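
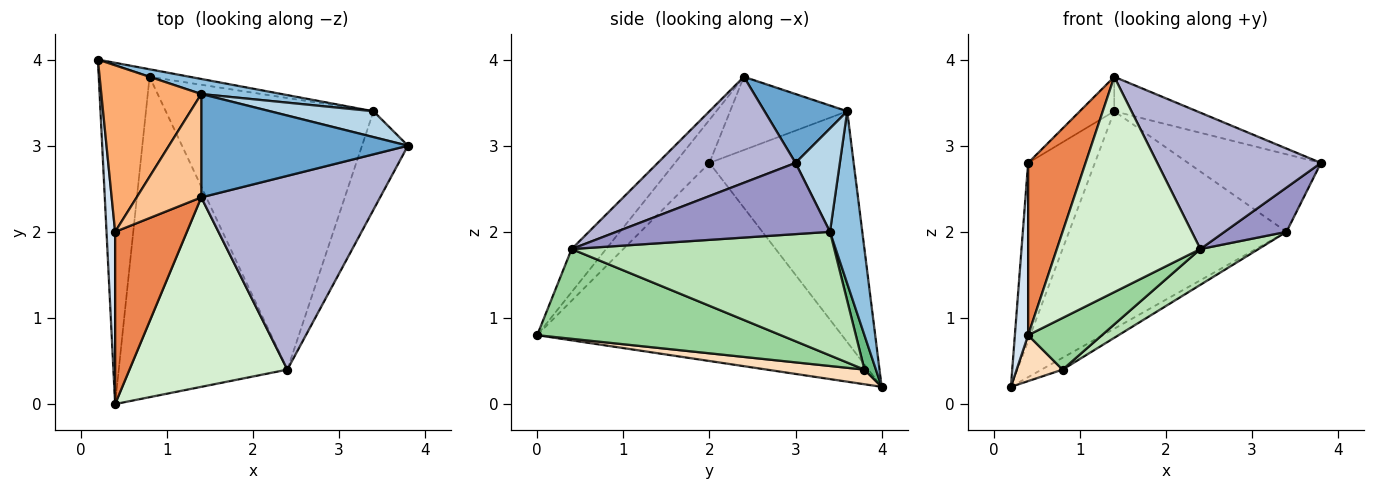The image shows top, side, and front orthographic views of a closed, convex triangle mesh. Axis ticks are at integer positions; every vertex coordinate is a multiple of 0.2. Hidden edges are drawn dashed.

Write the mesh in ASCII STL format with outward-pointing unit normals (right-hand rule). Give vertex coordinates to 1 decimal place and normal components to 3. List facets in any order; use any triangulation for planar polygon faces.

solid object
 facet normal 0.302 0.302 0.905
  outer loop
   vertex 1.4 3.6 3.4
   vertex 1.4 2.4 3.8
   vertex 3.8 3.0 2.8
  endloop
 endfacet
 facet normal 0.147 0.987 0.068
  outer loop
   vertex 3.4 3.4 2.0
   vertex 0.2 4.0 0.2
   vertex 1.4 3.6 3.4
  endloop
 endfacet
 facet normal 0.302 0.905 0.302
  outer loop
   vertex 3.4 3.4 2.0
   vertex 1.4 3.6 3.4
   vertex 3.8 3.0 2.8
  endloop
 endfacet
 facet normal -0.998 -0.043 0.043
  outer loop
   vertex 0.4 2.0 2.8
   vertex 0.2 4.0 0.2
   vertex 0.4 0.0 0.8
  endloop
 endfacet
 facet normal -0.391 -0.651 0.651
  outer loop
   vertex 0.4 2.0 2.8
   vertex 0.4 0.0 0.8
   vertex 1.4 2.4 3.8
  endloop
 endfacet
 facet normal -0.845 0.391 0.366
  outer loop
   vertex 0.4 2.0 2.8
   vertex 1.4 3.6 3.4
   vertex 0.2 4.0 0.2
  endloop
 endfacet
 facet normal -0.732 0.215 0.646
  outer loop
   vertex 0.4 2.0 2.8
   vertex 1.4 2.4 3.8
   vertex 1.4 3.6 3.4
  endloop
 endfacet
 facet normal 0.275 -0.129 -0.953
  outer loop
   vertex 0.8 3.8 0.4
   vertex 0.4 0.0 0.8
   vertex 0.2 4.0 0.2
  endloop
 endfacet
 facet normal 0.418 0.766 -0.488
  outer loop
   vertex 0.8 3.8 0.4
   vertex 0.2 4.0 0.2
   vertex 3.4 3.4 2.0
  endloop
 endfacet
 facet normal 0.465 -0.141 -0.874
  outer loop
   vertex 2.4 0.4 1.8
   vertex 0.4 0.0 0.8
   vertex 0.8 3.8 0.4
  endloop
 endfacet
 facet normal 0.508 -0.112 -0.854
  outer loop
   vertex 2.4 0.4 1.8
   vertex 0.8 3.8 0.4
   vertex 3.4 3.4 2.0
  endloop
 endfacet
 facet normal -0.177 -0.739 0.650
  outer loop
   vertex 2.4 0.4 1.8
   vertex 1.4 2.4 3.8
   vertex 0.4 0.0 0.8
  endloop
 endfacet
 facet normal 0.816 -0.237 -0.527
  outer loop
   vertex 2.4 0.4 1.8
   vertex 3.4 3.4 2.0
   vertex 3.8 3.0 2.8
  endloop
 endfacet
 facet normal 0.436 -0.518 0.736
  outer loop
   vertex 2.4 0.4 1.8
   vertex 3.8 3.0 2.8
   vertex 1.4 2.4 3.8
  endloop
 endfacet
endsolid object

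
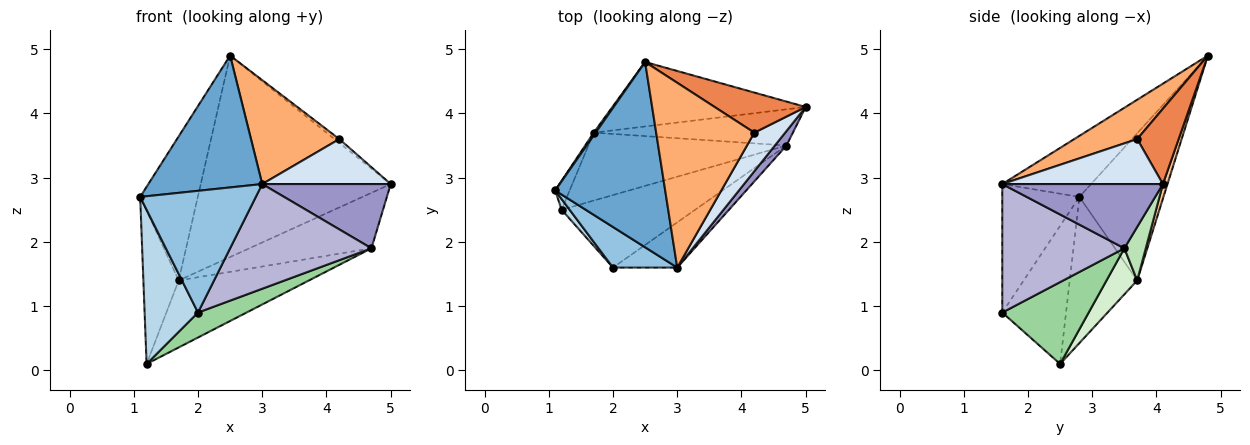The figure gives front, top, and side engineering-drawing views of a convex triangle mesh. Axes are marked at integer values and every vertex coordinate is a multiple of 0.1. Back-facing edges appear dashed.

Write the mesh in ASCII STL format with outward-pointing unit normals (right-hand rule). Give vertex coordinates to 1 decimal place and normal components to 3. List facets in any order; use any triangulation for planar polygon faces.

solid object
 facet normal -0.412 -0.528 0.742
  outer loop
   vertex 2.5 4.8 4.9
   vertex 1.1 2.8 2.7
   vertex 3.0 1.6 2.9
  endloop
 endfacet
 facet normal -0.535 -0.802 0.267
  outer loop
   vertex 2.0 1.6 0.9
   vertex 3.0 1.6 2.9
   vertex 1.1 2.8 2.7
  endloop
 endfacet
 facet normal -0.766 -0.641 0.045
  outer loop
   vertex 2.0 1.6 0.9
   vertex 1.1 2.8 2.7
   vertex 1.2 2.5 0.1
  endloop
 endfacet
 facet normal 0.688 -0.551 0.472
  outer loop
   vertex 4.2 3.7 3.6
   vertex 3.0 1.6 2.9
   vertex 5.0 4.1 2.9
  endloop
 endfacet
 facet normal 0.636 0.074 0.769
  outer loop
   vertex 4.2 3.7 3.6
   vertex 5.0 4.1 2.9
   vertex 2.5 4.8 4.9
  endloop
 endfacet
 facet normal 0.330 -0.463 0.823
  outer loop
   vertex 4.2 3.7 3.6
   vertex 2.5 4.8 4.9
   vertex 3.0 1.6 2.9
  endloop
 endfacet
 facet normal 0.023 0.952 -0.305
  outer loop
   vertex 1.7 3.7 1.4
   vertex 2.5 4.8 4.9
   vertex 5.0 4.1 2.9
  endloop
 endfacet
 facet normal -0.882 0.462 -0.087
  outer loop
   vertex 1.7 3.7 1.4
   vertex 1.2 2.5 0.1
   vertex 1.1 2.8 2.7
  endloop
 endfacet
 facet normal -0.825 0.565 0.011
  outer loop
   vertex 1.7 3.7 1.4
   vertex 1.1 2.8 2.7
   vertex 2.5 4.8 4.9
  endloop
 endfacet
 facet normal 0.501 -0.282 -0.818
  outer loop
   vertex 4.7 3.5 1.9
   vertex 2.0 1.6 0.9
   vertex 1.2 2.5 0.1
  endloop
 endfacet
 facet normal 0.145 0.829 -0.541
  outer loop
   vertex 4.7 3.5 1.9
   vertex 1.7 3.7 1.4
   vertex 5.0 4.1 2.9
  endloop
 endfacet
 facet normal 0.163 0.693 -0.702
  outer loop
   vertex 4.7 3.5 1.9
   vertex 1.2 2.5 0.1
   vertex 1.7 3.7 1.4
  endloop
 endfacet
 facet normal 0.773 -0.619 0.139
  outer loop
   vertex 4.7 3.5 1.9
   vertex 5.0 4.1 2.9
   vertex 3.0 1.6 2.9
  endloop
 endfacet
 facet normal 0.621 -0.719 -0.311
  outer loop
   vertex 4.7 3.5 1.9
   vertex 3.0 1.6 2.9
   vertex 2.0 1.6 0.9
  endloop
 endfacet
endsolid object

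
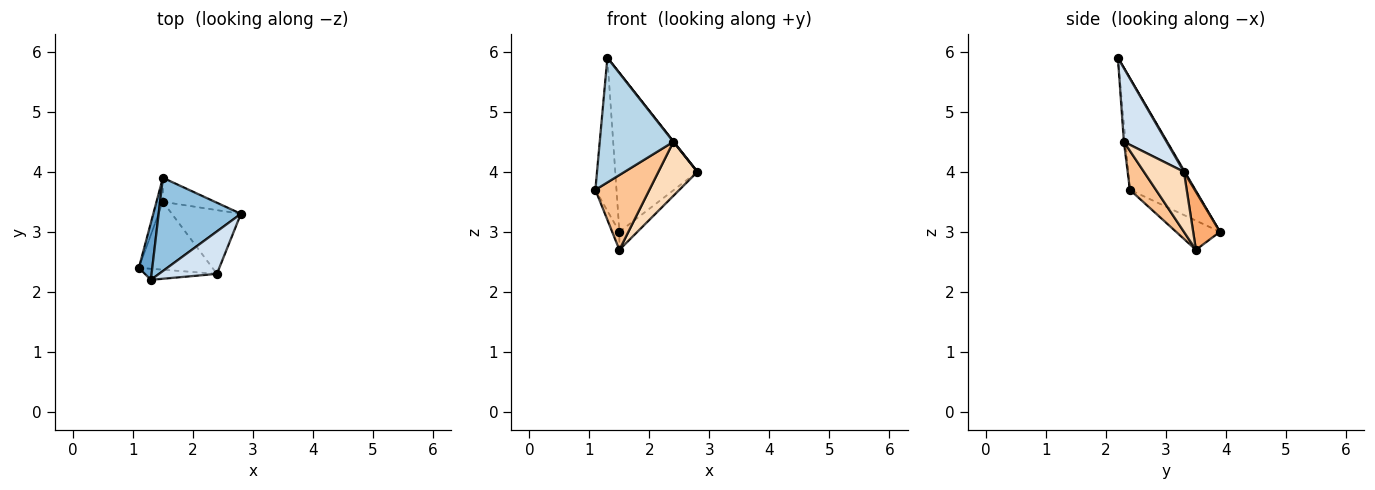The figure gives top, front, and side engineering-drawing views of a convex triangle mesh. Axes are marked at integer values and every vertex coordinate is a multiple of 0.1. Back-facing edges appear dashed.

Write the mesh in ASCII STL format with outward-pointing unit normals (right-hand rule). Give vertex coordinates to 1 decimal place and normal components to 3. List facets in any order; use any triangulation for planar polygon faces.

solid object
 facet normal -0.945 0.305 0.114
  outer loop
   vertex 1.3 2.2 5.9
   vertex 1.5 3.9 3.0
   vertex 1.1 2.4 3.7
  endloop
 endfacet
 facet normal 0.009 0.862 0.506
  outer loop
   vertex 1.3 2.2 5.9
   vertex 2.8 3.3 4.0
   vertex 1.5 3.9 3.0
  endloop
 endfacet
 facet normal -0.022 -0.996 -0.089
  outer loop
   vertex 2.4 2.3 4.5
   vertex 1.3 2.2 5.9
   vertex 1.1 2.4 3.7
  endloop
 endfacet
 facet normal 0.787 -0.006 0.618
  outer loop
   vertex 2.4 2.3 4.5
   vertex 2.8 3.3 4.0
   vertex 1.3 2.2 5.9
  endloop
 endfacet
 facet normal -0.964 0.159 -0.211
  outer loop
   vertex 1.5 3.5 2.7
   vertex 1.1 2.4 3.7
   vertex 1.5 3.9 3.0
  endloop
 endfacet
 facet normal 0.666 0.448 -0.597
  outer loop
   vertex 1.5 3.5 2.7
   vertex 1.5 3.9 3.0
   vertex 2.8 3.3 4.0
  endloop
 endfacet
 facet normal 0.336 -0.698 -0.633
  outer loop
   vertex 1.5 3.5 2.7
   vertex 2.4 2.3 4.5
   vertex 1.1 2.4 3.7
  endloop
 endfacet
 facet normal 0.553 -0.539 -0.636
  outer loop
   vertex 1.5 3.5 2.7
   vertex 2.8 3.3 4.0
   vertex 2.4 2.3 4.5
  endloop
 endfacet
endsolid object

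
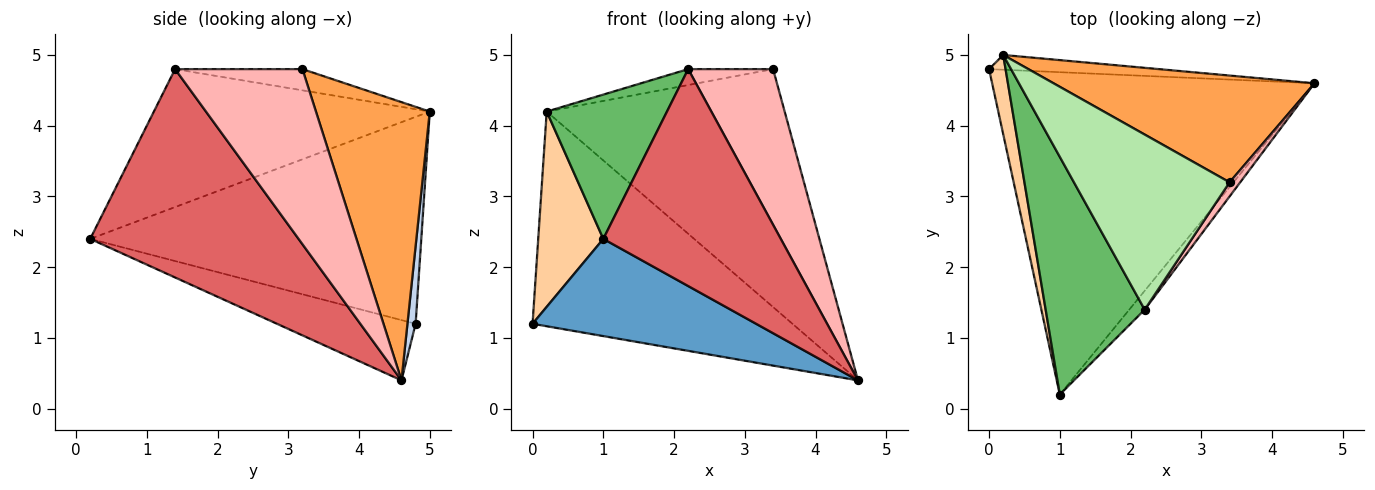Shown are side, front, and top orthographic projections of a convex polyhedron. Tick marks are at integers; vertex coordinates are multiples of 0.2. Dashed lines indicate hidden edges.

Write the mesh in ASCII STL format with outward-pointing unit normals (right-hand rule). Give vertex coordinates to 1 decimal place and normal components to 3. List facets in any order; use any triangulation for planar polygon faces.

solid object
 facet normal -0.176 -0.284 -0.942
  outer loop
   vertex 1.0 0.2 2.4
   vertex 0.0 4.8 1.2
   vertex 4.6 4.6 0.4
  endloop
 endfacet
 facet normal 0.031 0.997 -0.069
  outer loop
   vertex 0.2 5.0 4.2
   vertex 4.6 4.6 0.4
   vertex 0.0 4.8 1.2
  endloop
 endfacet
 facet normal 0.400 0.836 0.375
  outer loop
   vertex 0.2 5.0 4.2
   vertex 3.4 3.2 4.8
   vertex 4.6 4.6 0.4
  endloop
 endfacet
 facet normal -0.978 -0.192 0.078
  outer loop
   vertex 0.2 5.0 4.2
   vertex 0.0 4.8 1.2
   vertex 1.0 0.2 2.4
  endloop
 endfacet
 facet normal -0.766 -0.334 0.550
  outer loop
   vertex 2.2 1.4 4.8
   vertex 0.2 5.0 4.2
   vertex 1.0 0.2 2.4
  endloop
 endfacet
 facet normal -0.135 0.090 0.987
  outer loop
   vertex 2.2 1.4 4.8
   vertex 3.4 3.2 4.8
   vertex 0.2 5.0 4.2
  endloop
 endfacet
 facet normal 0.760 -0.647 -0.056
  outer loop
   vertex 2.2 1.4 4.8
   vertex 1.0 0.2 2.4
   vertex 4.6 4.6 0.4
  endloop
 endfacet
 facet normal 0.831 -0.554 0.050
  outer loop
   vertex 2.2 1.4 4.8
   vertex 4.6 4.6 0.4
   vertex 3.4 3.2 4.8
  endloop
 endfacet
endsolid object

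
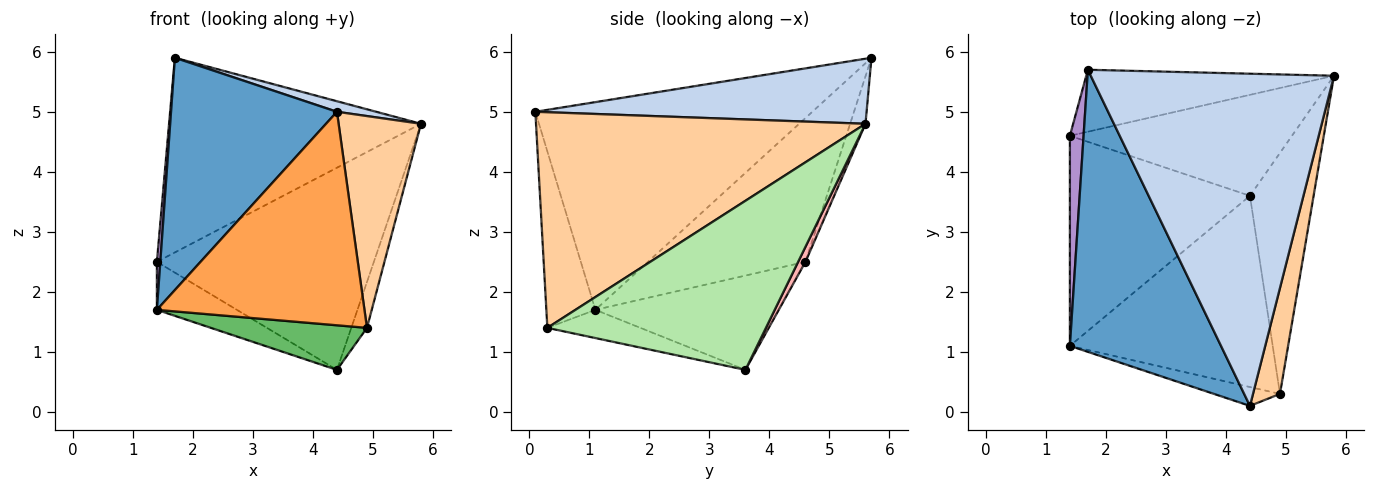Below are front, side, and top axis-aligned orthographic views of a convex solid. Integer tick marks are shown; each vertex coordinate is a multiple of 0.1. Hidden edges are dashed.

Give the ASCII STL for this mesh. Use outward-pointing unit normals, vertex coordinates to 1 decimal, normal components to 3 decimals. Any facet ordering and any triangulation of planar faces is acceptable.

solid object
 facet normal -0.728 -0.436 0.529
  outer loop
   vertex 4.4 0.1 5.0
   vertex 1.7 5.7 5.9
   vertex 1.4 1.1 1.7
  endloop
 endfacet
 facet normal 0.258 -0.031 0.966
  outer loop
   vertex 4.4 0.1 5.0
   vertex 5.8 5.6 4.8
   vertex 1.7 5.7 5.9
  endloop
 endfacet
 facet normal -0.229 -0.970 -0.086
  outer loop
   vertex 4.9 0.3 1.4
   vertex 4.4 0.1 5.0
   vertex 1.4 1.1 1.7
  endloop
 endfacet
 facet normal 0.963 -0.241 0.120
  outer loop
   vertex 4.9 0.3 1.4
   vertex 5.8 5.6 4.8
   vertex 4.4 0.1 5.0
  endloop
 endfacet
 facet normal -0.134 -0.225 -0.965
  outer loop
   vertex 4.4 3.6 0.7
   vertex 4.9 0.3 1.4
   vertex 1.4 1.1 1.7
  endloop
 endfacet
 facet normal 0.934 0.067 -0.352
  outer loop
   vertex 4.4 3.6 0.7
   vertex 5.8 5.6 4.8
   vertex 4.9 0.3 1.4
  endloop
 endfacet
 facet normal -0.058 0.951 -0.303
  outer loop
   vertex 1.4 4.6 2.5
   vertex 1.7 5.7 5.9
   vertex 5.8 5.6 4.8
  endloop
 endfacet
 facet normal 0.030 0.894 -0.447
  outer loop
   vertex 1.4 4.6 2.5
   vertex 5.8 5.6 4.8
   vertex 4.4 3.6 0.7
  endloop
 endfacet
 facet normal -0.995 -0.022 0.095
  outer loop
   vertex 1.4 4.6 2.5
   vertex 1.4 1.1 1.7
   vertex 1.7 5.7 5.9
  endloop
 endfacet
 facet normal -0.455 0.198 -0.868
  outer loop
   vertex 1.4 4.6 2.5
   vertex 4.4 3.6 0.7
   vertex 1.4 1.1 1.7
  endloop
 endfacet
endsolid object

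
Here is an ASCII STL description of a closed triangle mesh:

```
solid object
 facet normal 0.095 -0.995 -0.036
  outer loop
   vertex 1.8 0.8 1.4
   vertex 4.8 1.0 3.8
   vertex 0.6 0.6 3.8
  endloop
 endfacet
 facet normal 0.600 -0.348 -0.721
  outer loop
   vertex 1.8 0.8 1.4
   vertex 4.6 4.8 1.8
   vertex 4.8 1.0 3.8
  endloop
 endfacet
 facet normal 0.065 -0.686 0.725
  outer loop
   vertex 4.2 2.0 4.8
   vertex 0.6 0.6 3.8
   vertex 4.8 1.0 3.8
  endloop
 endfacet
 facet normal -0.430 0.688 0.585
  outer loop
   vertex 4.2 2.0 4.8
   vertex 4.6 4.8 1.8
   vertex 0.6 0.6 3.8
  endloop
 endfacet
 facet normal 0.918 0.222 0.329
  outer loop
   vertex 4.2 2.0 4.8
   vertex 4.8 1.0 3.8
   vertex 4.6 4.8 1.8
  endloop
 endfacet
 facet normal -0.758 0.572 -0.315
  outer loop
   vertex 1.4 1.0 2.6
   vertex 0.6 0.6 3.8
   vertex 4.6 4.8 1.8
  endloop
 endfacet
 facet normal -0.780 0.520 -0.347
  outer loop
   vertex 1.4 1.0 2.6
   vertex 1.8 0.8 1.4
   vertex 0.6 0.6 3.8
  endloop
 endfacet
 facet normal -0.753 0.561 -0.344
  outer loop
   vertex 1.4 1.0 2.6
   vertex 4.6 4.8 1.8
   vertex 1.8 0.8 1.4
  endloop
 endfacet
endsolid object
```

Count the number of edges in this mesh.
12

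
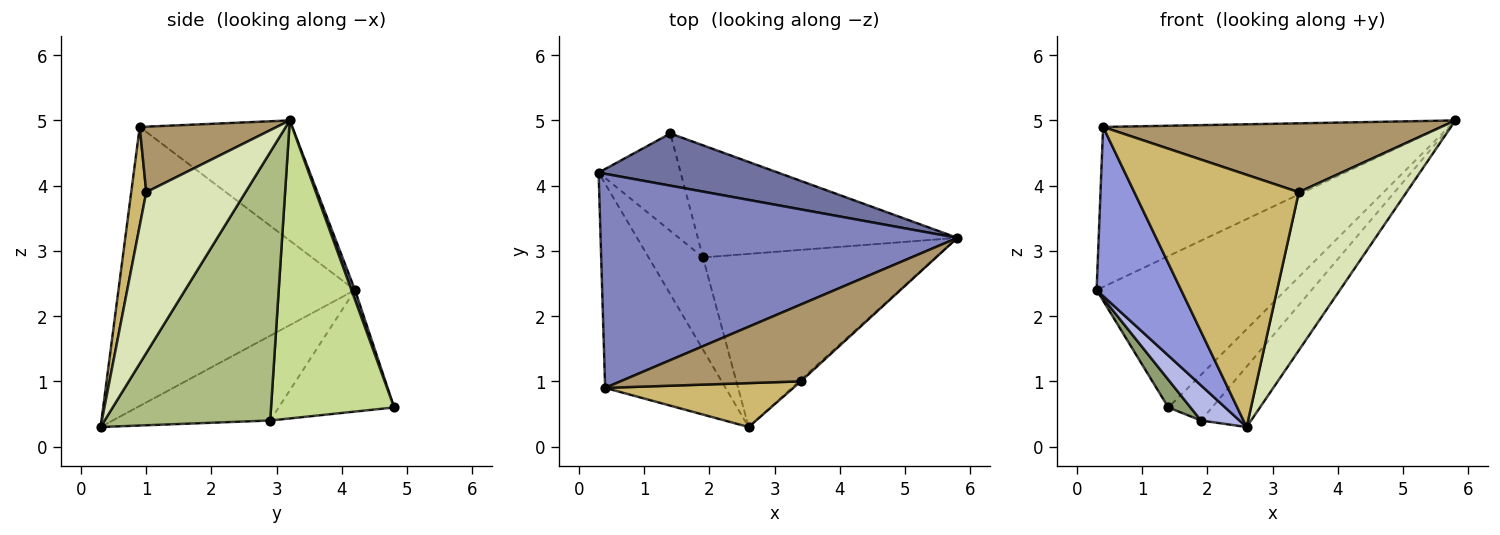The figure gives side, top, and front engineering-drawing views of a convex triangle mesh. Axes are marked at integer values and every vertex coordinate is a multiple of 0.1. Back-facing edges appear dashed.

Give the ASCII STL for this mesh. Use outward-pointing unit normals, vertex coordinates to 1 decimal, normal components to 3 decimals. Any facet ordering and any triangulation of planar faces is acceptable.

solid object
 facet normal 0.018 0.945 0.326
  outer loop
   vertex 1.4 4.8 0.6
   vertex 0.3 4.2 2.4
   vertex 5.8 3.2 5.0
  endloop
 endfacet
 facet normal -0.260 0.578 0.773
  outer loop
   vertex 0.4 0.9 4.9
   vertex 5.8 3.2 5.0
   vertex 0.3 4.2 2.4
  endloop
 endfacet
 facet normal -0.872 -0.312 -0.377
  outer loop
   vertex 0.4 0.9 4.9
   vertex 0.3 4.2 2.4
   vertex 2.6 0.3 0.3
  endloop
 endfacet
 facet normal -0.825 -0.202 -0.529
  outer loop
   vertex 1.9 2.9 0.4
   vertex 2.6 0.3 0.3
   vertex 0.3 4.2 2.4
  endloop
 endfacet
 facet normal -0.818 -0.157 -0.553
  outer loop
   vertex 1.9 2.9 0.4
   vertex 0.3 4.2 2.4
   vertex 1.4 4.8 0.6
  endloop
 endfacet
 facet normal 0.736 0.223 -0.639
  outer loop
   vertex 1.9 2.9 0.4
   vertex 5.8 3.2 5.0
   vertex 2.6 0.3 0.3
  endloop
 endfacet
 facet normal 0.728 0.258 -0.634
  outer loop
   vertex 1.9 2.9 0.4
   vertex 1.4 4.8 0.6
   vertex 5.8 3.2 5.0
  endloop
 endfacet
 facet normal 0.678 -0.735 -0.008
  outer loop
   vertex 3.4 1.0 3.9
   vertex 2.6 0.3 0.3
   vertex 5.8 3.2 5.0
  endloop
 endfacet
 facet normal 0.261 -0.644 0.719
  outer loop
   vertex 3.4 1.0 3.9
   vertex 5.8 3.2 5.0
   vertex 0.4 0.9 4.9
  endloop
 endfacet
 facet normal 0.090 -0.981 0.171
  outer loop
   vertex 3.4 1.0 3.9
   vertex 0.4 0.9 4.9
   vertex 2.6 0.3 0.3
  endloop
 endfacet
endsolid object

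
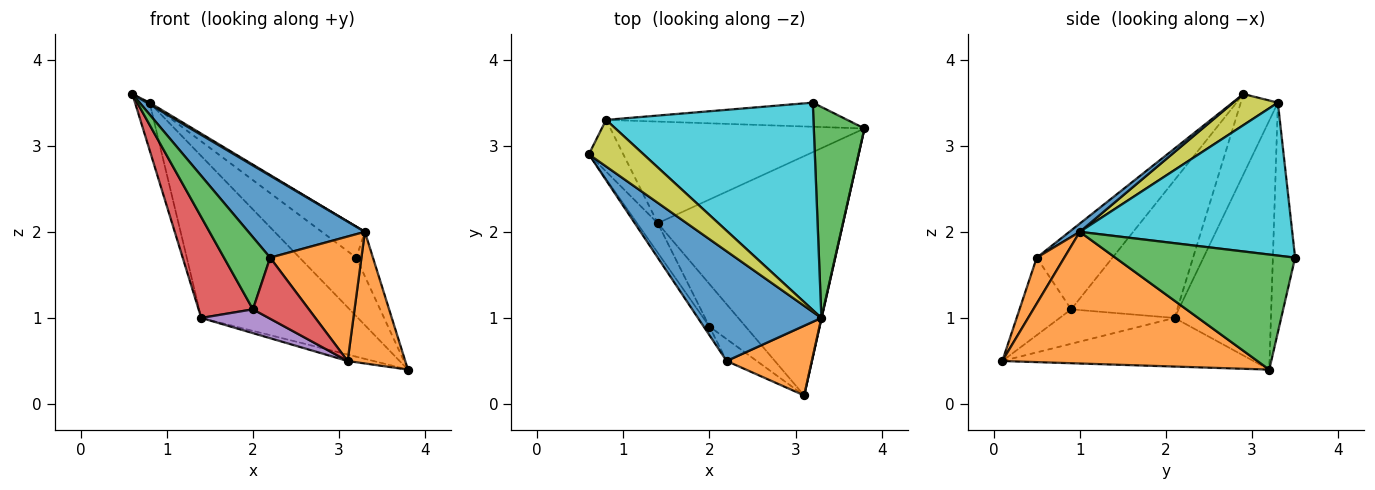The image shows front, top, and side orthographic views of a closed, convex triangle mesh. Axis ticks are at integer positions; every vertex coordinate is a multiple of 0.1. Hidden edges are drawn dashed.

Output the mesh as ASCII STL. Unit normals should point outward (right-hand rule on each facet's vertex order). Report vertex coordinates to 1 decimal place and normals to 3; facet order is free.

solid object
 facet normal -0.254 0.026 -0.967
  outer loop
   vertex 1.4 2.1 1.0
   vertex 3.8 3.2 0.4
   vertex 3.1 0.1 0.5
  endloop
 endfacet
 facet normal 0.975 -0.220 0.002
  outer loop
   vertex 3.3 1.0 2.0
   vertex 3.1 0.1 0.5
   vertex 3.8 3.2 0.4
  endloop
 endfacet
 facet normal 0.912 0.085 0.401
  outer loop
   vertex 3.3 1.0 2.0
   vertex 3.8 3.2 0.4
   vertex 3.2 3.5 1.7
  endloop
 endfacet
 facet normal -0.882 -0.452 -0.132
  outer loop
   vertex 2.0 0.9 1.1
   vertex 0.6 2.9 3.6
   vertex 1.4 2.1 1.0
  endloop
 endfacet
 facet normal -0.639 -0.376 -0.671
  outer loop
   vertex 2.0 0.9 1.1
   vertex 1.4 2.1 1.0
   vertex 3.1 0.1 0.5
  endloop
 endfacet
 facet normal -0.341 0.869 -0.358
  outer loop
   vertex 0.8 3.3 3.5
   vertex 3.2 3.5 1.7
   vertex 3.8 3.2 0.4
  endloop
 endfacet
 facet normal -0.462 0.751 -0.471
  outer loop
   vertex 0.8 3.3 3.5
   vertex 3.8 3.2 0.4
   vertex 1.4 2.1 1.0
  endloop
 endfacet
 facet normal -0.865 0.340 -0.371
  outer loop
   vertex 0.8 3.3 3.5
   vertex 1.4 2.1 1.0
   vertex 0.6 2.9 3.6
  endloop
 endfacet
 facet normal 0.494 -0.030 0.869
  outer loop
   vertex 0.8 3.3 3.5
   vertex 0.6 2.9 3.6
   vertex 3.3 1.0 2.0
  endloop
 endfacet
 facet normal 0.589 0.119 0.799
  outer loop
   vertex 0.8 3.3 3.5
   vertex 3.3 1.0 2.0
   vertex 3.2 3.5 1.7
  endloop
 endfacet
 facet normal 0.053 -0.598 0.800
  outer loop
   vertex 2.2 0.5 1.7
   vertex 3.3 1.0 2.0
   vertex 0.6 2.9 3.6
  endloop
 endfacet
 facet normal 0.255 -0.844 0.472
  outer loop
   vertex 2.2 0.5 1.7
   vertex 3.1 0.1 0.5
   vertex 3.3 1.0 2.0
  endloop
 endfacet
 facet normal -0.852 -0.519 -0.062
  outer loop
   vertex 2.2 0.5 1.7
   vertex 0.6 2.9 3.6
   vertex 2.0 0.9 1.1
  endloop
 endfacet
 facet normal -0.656 -0.711 -0.255
  outer loop
   vertex 2.2 0.5 1.7
   vertex 2.0 0.9 1.1
   vertex 3.1 0.1 0.5
  endloop
 endfacet
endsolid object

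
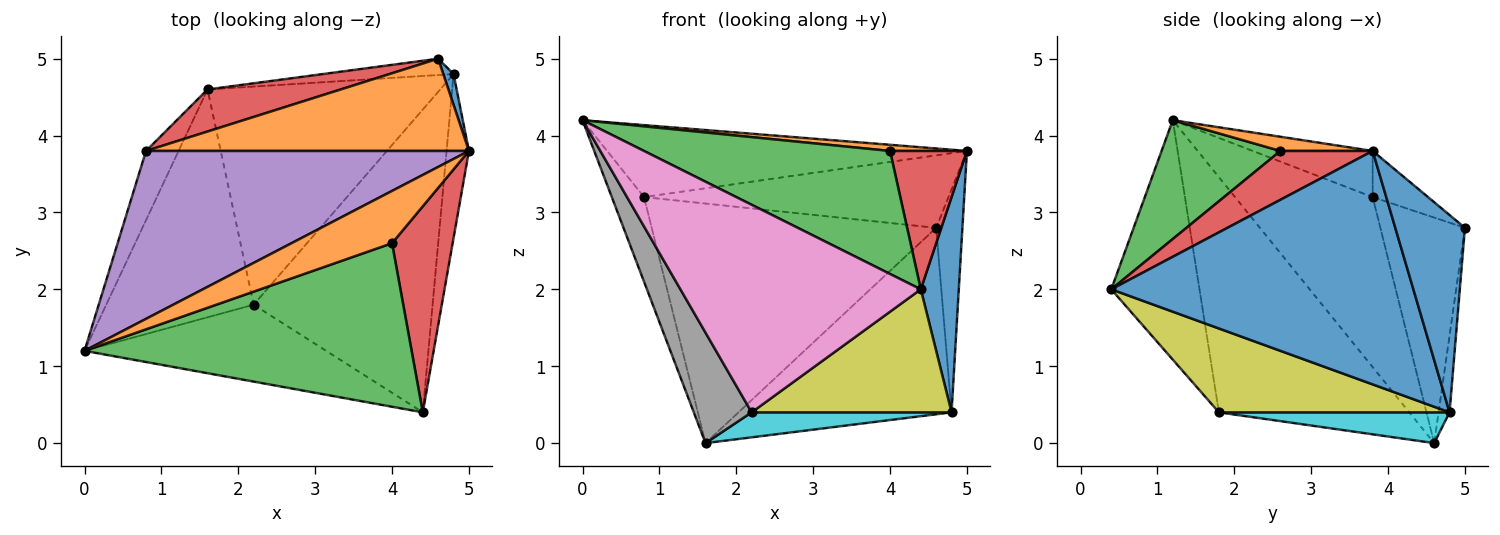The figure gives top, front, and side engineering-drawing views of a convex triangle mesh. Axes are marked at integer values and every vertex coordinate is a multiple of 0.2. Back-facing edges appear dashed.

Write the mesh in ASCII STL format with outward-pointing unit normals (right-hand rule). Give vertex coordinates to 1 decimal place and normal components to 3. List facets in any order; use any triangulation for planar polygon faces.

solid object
 facet normal 0.988 -0.124 -0.095
  outer loop
   vertex 4.8 4.8 0.4
   vertex 5.0 3.8 3.8
   vertex 4.4 0.4 2.0
  endloop
 endfacet
 facet normal 0.139 -0.116 0.984
  outer loop
   vertex 4.0 2.6 3.8
   vertex 5.0 3.8 3.8
   vertex 0.0 1.2 4.2
  endloop
 endfacet
 facet normal 0.279 -0.577 0.767
  outer loop
   vertex 4.0 2.6 3.8
   vertex 0.0 1.2 4.2
   vertex 4.4 0.4 2.0
  endloop
 endfacet
 facet normal 0.556 -0.463 0.690
  outer loop
   vertex 4.0 2.6 3.8
   vertex 4.4 0.4 2.0
   vertex 5.0 3.8 3.8
  endloop
 endfacet
 facet normal -0.130 0.391 0.911
  outer loop
   vertex 0.8 3.8 3.2
   vertex 0.0 1.2 4.2
   vertex 5.0 3.8 3.8
  endloop
 endfacet
 facet normal -0.957 0.224 -0.183
  outer loop
   vertex 0.8 3.8 3.2
   vertex 1.6 4.6 0.0
   vertex 0.0 1.2 4.2
  endloop
 endfacet
 facet normal -0.325 -0.887 -0.328
  outer loop
   vertex 2.2 1.8 0.4
   vertex 4.4 0.4 2.0
   vertex 0.0 1.2 4.2
  endloop
 endfacet
 facet normal -0.821 -0.249 -0.514
  outer loop
   vertex 2.2 1.8 0.4
   vertex 0.0 1.2 4.2
   vertex 1.6 4.6 0.0
  endloop
 endfacet
 facet normal 0.398 -0.345 -0.850
  outer loop
   vertex 2.2 1.8 0.4
   vertex 4.8 4.8 0.4
   vertex 4.4 0.4 2.0
  endloop
 endfacet
 facet normal 0.130 -0.113 -0.985
  outer loop
   vertex 2.2 1.8 0.4
   vertex 1.6 4.6 0.0
   vertex 4.8 4.8 0.4
  endloop
 endfacet
 facet normal 0.935 0.352 0.049
  outer loop
   vertex 4.6 5.0 2.8
   vertex 5.0 3.8 3.8
   vertex 4.8 4.8 0.4
  endloop
 endfacet
 facet normal -0.112 0.614 0.781
  outer loop
   vertex 4.6 5.0 2.8
   vertex 0.8 3.8 3.2
   vertex 5.0 3.8 3.8
  endloop
 endfacet
 facet normal -0.051 0.995 -0.087
  outer loop
   vertex 4.6 5.0 2.8
   vertex 4.8 4.8 0.4
   vertex 1.6 4.6 0.0
  endloop
 endfacet
 facet normal -0.281 0.945 0.166
  outer loop
   vertex 4.6 5.0 2.8
   vertex 1.6 4.6 0.0
   vertex 0.8 3.8 3.2
  endloop
 endfacet
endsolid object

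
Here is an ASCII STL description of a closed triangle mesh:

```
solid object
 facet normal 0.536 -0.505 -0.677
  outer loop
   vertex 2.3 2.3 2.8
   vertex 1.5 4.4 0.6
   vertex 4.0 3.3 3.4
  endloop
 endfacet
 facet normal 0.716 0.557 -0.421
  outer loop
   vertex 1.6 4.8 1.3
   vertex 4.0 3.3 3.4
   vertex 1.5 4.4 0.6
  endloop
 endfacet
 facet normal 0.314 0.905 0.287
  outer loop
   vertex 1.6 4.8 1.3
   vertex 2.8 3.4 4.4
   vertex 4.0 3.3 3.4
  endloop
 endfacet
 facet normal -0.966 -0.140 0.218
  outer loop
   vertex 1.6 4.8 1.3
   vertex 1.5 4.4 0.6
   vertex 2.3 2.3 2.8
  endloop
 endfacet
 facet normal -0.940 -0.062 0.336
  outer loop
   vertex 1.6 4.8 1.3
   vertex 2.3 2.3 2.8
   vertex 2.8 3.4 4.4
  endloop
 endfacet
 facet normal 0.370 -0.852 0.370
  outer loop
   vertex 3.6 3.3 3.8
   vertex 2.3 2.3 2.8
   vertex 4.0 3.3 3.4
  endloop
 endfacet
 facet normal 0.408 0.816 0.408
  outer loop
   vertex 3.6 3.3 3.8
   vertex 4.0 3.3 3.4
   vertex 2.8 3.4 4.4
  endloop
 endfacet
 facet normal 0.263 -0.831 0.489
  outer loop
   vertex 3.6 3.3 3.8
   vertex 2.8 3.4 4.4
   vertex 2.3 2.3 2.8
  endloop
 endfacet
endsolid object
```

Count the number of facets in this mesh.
8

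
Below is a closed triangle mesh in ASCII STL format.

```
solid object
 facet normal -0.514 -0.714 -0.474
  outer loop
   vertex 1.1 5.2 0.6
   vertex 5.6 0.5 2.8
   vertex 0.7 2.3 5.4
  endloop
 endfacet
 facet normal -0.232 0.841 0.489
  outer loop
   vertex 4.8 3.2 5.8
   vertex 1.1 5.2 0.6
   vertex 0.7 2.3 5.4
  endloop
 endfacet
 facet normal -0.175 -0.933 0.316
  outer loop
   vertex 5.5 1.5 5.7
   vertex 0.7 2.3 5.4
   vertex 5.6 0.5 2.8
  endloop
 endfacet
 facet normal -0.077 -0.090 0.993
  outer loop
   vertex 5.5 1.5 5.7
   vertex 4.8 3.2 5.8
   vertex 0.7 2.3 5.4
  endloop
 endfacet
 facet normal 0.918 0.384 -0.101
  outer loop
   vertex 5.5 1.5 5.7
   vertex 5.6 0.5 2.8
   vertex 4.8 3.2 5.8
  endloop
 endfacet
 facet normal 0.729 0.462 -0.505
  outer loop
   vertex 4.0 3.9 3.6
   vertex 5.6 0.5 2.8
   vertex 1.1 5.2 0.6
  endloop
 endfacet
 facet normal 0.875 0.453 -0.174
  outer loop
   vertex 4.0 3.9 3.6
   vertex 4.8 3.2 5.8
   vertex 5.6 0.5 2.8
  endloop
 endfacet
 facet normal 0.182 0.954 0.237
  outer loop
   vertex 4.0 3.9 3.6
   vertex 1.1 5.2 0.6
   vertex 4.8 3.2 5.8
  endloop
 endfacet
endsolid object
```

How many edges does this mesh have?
12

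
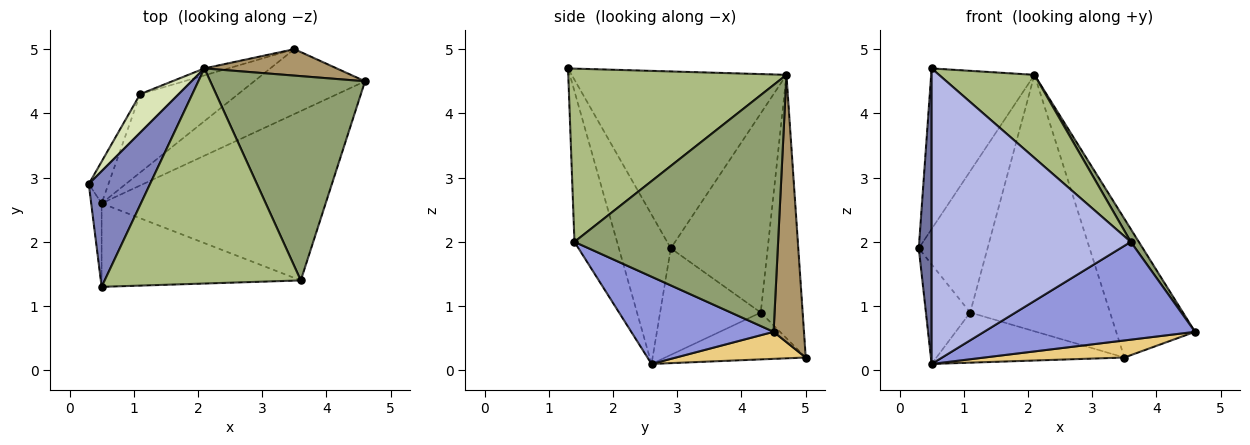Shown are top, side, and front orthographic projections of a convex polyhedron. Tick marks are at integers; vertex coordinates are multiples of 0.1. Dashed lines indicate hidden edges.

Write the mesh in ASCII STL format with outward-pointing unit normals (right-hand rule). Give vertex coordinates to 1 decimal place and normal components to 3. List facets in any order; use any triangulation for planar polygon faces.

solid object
 facet normal -0.969 -0.240 -0.068
  outer loop
   vertex 0.5 2.6 0.1
   vertex 0.5 1.3 4.7
   vertex 0.3 2.9 1.9
  endloop
 endfacet
 facet normal -0.860 0.414 0.298
  outer loop
   vertex 2.1 4.7 4.6
   vertex 0.3 2.9 1.9
   vertex 0.5 1.3 4.7
  endloop
 endfacet
 facet normal 0.320 -0.474 -0.821
  outer loop
   vertex 3.6 1.4 2.0
   vertex 0.5 2.6 0.1
   vertex 4.6 4.5 0.6
  endloop
 endfacet
 facet normal -0.202 -0.943 -0.266
  outer loop
   vertex 3.6 1.4 2.0
   vertex 0.5 1.3 4.7
   vertex 0.5 2.6 0.1
  endloop
 endfacet
 facet normal 0.847 -0.033 0.531
  outer loop
   vertex 3.6 1.4 2.0
   vertex 4.6 4.5 0.6
   vertex 2.1 4.7 4.6
  endloop
 endfacet
 facet normal 0.636 -0.278 0.720
  outer loop
   vertex 3.6 1.4 2.0
   vertex 2.1 4.7 4.6
   vertex 0.5 1.3 4.7
  endloop
 endfacet
 facet normal -0.903 0.397 -0.166
  outer loop
   vertex 1.1 4.3 0.9
   vertex 0.5 2.6 0.1
   vertex 0.3 2.9 1.9
  endloop
 endfacet
 facet normal -0.806 0.572 0.156
  outer loop
   vertex 1.1 4.3 0.9
   vertex 0.3 2.9 1.9
   vertex 2.1 4.7 4.6
  endloop
 endfacet
 facet normal 0.354 0.919 0.175
  outer loop
   vertex 3.5 5.0 0.2
   vertex 2.1 4.7 4.6
   vertex 4.6 4.5 0.6
  endloop
 endfacet
 facet normal -0.287 0.958 -0.026
  outer loop
   vertex 3.5 5.0 0.2
   vertex 1.1 4.3 0.9
   vertex 2.1 4.7 4.6
  endloop
 endfacet
 facet normal 0.230 -0.248 -0.941
  outer loop
   vertex 3.5 5.0 0.2
   vertex 4.6 4.5 0.6
   vertex 0.5 2.6 0.1
  endloop
 endfacet
 facet normal -0.374 0.500 -0.781
  outer loop
   vertex 3.5 5.0 0.2
   vertex 0.5 2.6 0.1
   vertex 1.1 4.3 0.9
  endloop
 endfacet
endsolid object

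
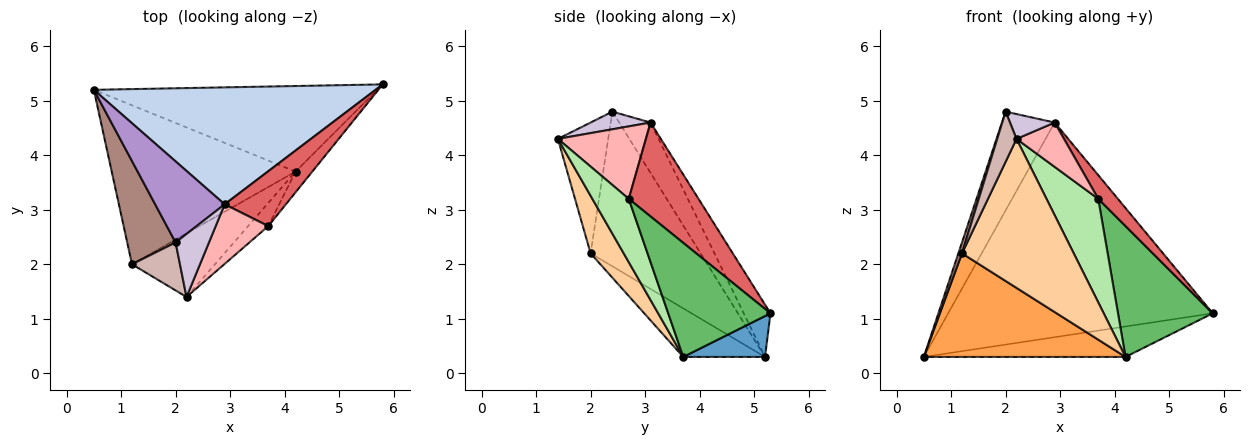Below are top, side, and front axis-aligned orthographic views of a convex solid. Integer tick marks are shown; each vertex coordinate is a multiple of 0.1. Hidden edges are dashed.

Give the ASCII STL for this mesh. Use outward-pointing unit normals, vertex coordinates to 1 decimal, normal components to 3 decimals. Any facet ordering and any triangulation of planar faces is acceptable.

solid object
 facet normal 0.135 0.332 -0.934
  outer loop
   vertex 4.2 3.7 0.3
   vertex 0.5 5.2 0.3
   vertex 5.8 5.3 1.1
  endloop
 endfacet
 facet normal -0.088 0.875 0.477
  outer loop
   vertex 2.9 3.1 4.6
   vertex 5.8 5.3 1.1
   vertex 0.5 5.2 0.3
  endloop
 endfacet
 facet normal -0.216 -0.533 -0.818
  outer loop
   vertex 1.2 2.0 2.2
   vertex 0.5 5.2 0.3
   vertex 4.2 3.7 0.3
  endloop
 endfacet
 facet normal 0.263 -0.887 -0.379
  outer loop
   vertex 1.2 2.0 2.2
   vertex 4.2 3.7 0.3
   vertex 2.2 1.4 4.3
  endloop
 endfacet
 facet normal 0.729 -0.676 -0.107
  outer loop
   vertex 3.7 2.7 3.2
   vertex 4.2 3.7 0.3
   vertex 5.8 5.3 1.1
  endloop
 endfacet
 facet normal 0.566 -0.805 -0.180
  outer loop
   vertex 3.7 2.7 3.2
   vertex 2.2 1.4 4.3
   vertex 4.2 3.7 0.3
  endloop
 endfacet
 facet normal 0.815 -0.229 0.531
  outer loop
   vertex 3.7 2.7 3.2
   vertex 5.8 5.3 1.1
   vertex 2.9 3.1 4.6
  endloop
 endfacet
 facet normal 0.742 -0.400 0.538
  outer loop
   vertex 3.7 2.7 3.2
   vertex 2.9 3.1 4.6
   vertex 2.2 1.4 4.3
  endloop
 endfacet
 facet normal -0.418 0.702 0.576
  outer loop
   vertex 2.0 2.4 4.8
   vertex 2.9 3.1 4.6
   vertex 0.5 5.2 0.3
  endloop
 endfacet
 facet normal 0.441 -0.329 0.835
  outer loop
   vertex 2.0 2.4 4.8
   vertex 2.2 1.4 4.3
   vertex 2.9 3.1 4.6
  endloop
 endfacet
 facet normal -0.954 -0.032 0.298
  outer loop
   vertex 2.0 2.4 4.8
   vertex 0.5 5.2 0.3
   vertex 1.2 2.0 2.2
  endloop
 endfacet
 facet normal -0.883 -0.339 0.324
  outer loop
   vertex 2.0 2.4 4.8
   vertex 1.2 2.0 2.2
   vertex 2.2 1.4 4.3
  endloop
 endfacet
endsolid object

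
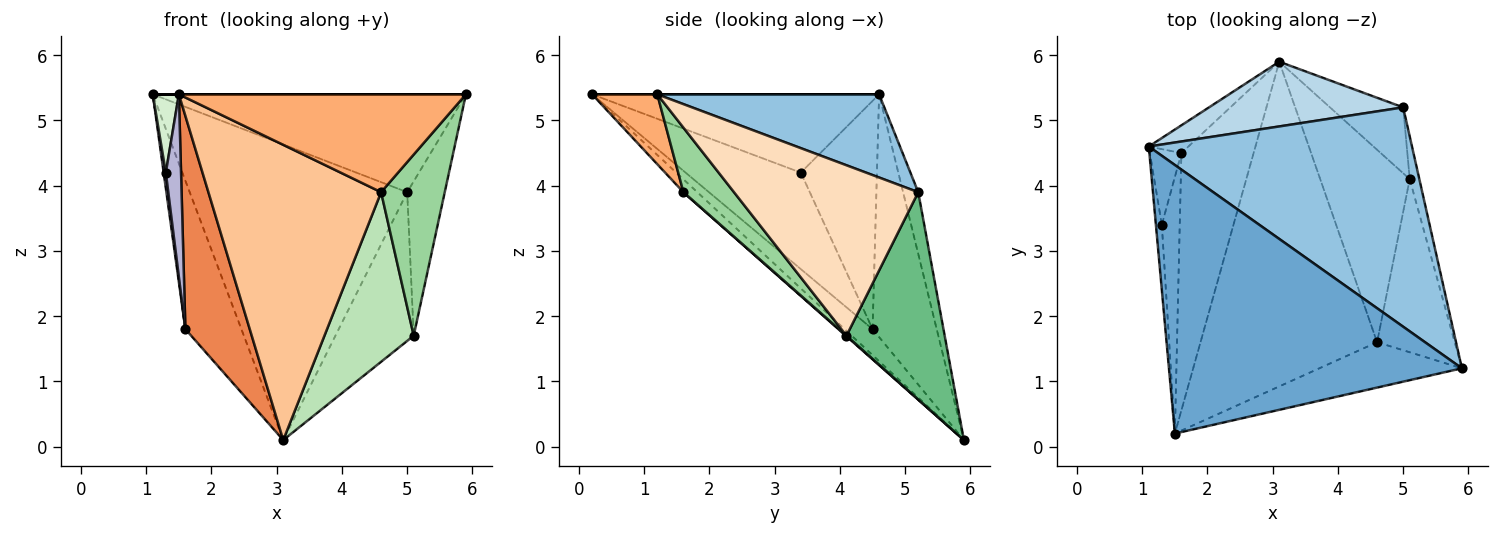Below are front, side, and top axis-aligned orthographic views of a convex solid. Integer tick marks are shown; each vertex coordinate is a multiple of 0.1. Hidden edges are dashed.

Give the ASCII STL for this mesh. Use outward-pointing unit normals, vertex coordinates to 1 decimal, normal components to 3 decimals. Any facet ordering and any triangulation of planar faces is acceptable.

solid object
 facet normal 0.000 0.000 1.000
  outer loop
   vertex 1.5 0.2 5.4
   vertex 5.9 1.2 5.4
   vertex 1.1 4.6 5.4
  endloop
 endfacet
 facet normal 0.277 0.391 0.877
  outer loop
   vertex 5.0 5.2 3.9
   vertex 1.1 4.6 5.4
   vertex 5.9 1.2 5.4
  endloop
 endfacet
 facet normal -0.068 0.975 0.213
  outer loop
   vertex 5.0 5.2 3.9
   vertex 3.1 5.9 0.1
   vertex 1.1 4.6 5.4
  endloop
 endfacet
 facet normal -0.748 0.653 -0.122
  outer loop
   vertex 1.6 4.5 1.8
   vertex 1.1 4.6 5.4
   vertex 3.1 5.9 0.1
  endloop
 endfacet
 facet normal -0.267 -0.615 -0.742
  outer loop
   vertex 1.6 4.5 1.8
   vertex 3.1 5.9 0.1
   vertex 1.5 0.2 5.4
  endloop
 endfacet
 facet normal 0.202 -0.889 -0.412
  outer loop
   vertex 4.6 1.6 3.9
   vertex 5.9 1.2 5.4
   vertex 1.5 0.2 5.4
  endloop
 endfacet
 facet normal -0.054 -0.672 -0.739
  outer loop
   vertex 4.6 1.6 3.9
   vertex 1.5 0.2 5.4
   vertex 3.1 5.9 0.1
  endloop
 endfacet
 facet normal 0.978 0.199 -0.055
  outer loop
   vertex 5.1 4.1 1.7
   vertex 5.0 5.2 3.9
   vertex 5.9 1.2 5.4
  endloop
 endfacet
 facet normal 0.754 0.601 -0.266
  outer loop
   vertex 5.1 4.1 1.7
   vertex 3.1 5.9 0.1
   vertex 5.0 5.2 3.9
  endloop
 endfacet
 facet normal 0.498 -0.627 -0.599
  outer loop
   vertex 5.1 4.1 1.7
   vertex 5.9 1.2 5.4
   vertex 4.6 1.6 3.9
  endloop
 endfacet
 facet normal 0.005 -0.661 -0.750
  outer loop
   vertex 5.1 4.1 1.7
   vertex 4.6 1.6 3.9
   vertex 3.1 5.9 0.1
  endloop
 endfacet
 facet normal -0.993 -0.090 -0.075
  outer loop
   vertex 1.3 3.4 4.2
   vertex 1.5 0.2 5.4
   vertex 1.1 4.6 5.4
  endloop
 endfacet
 facet normal -0.990 -0.028 -0.137
  outer loop
   vertex 1.3 3.4 4.2
   vertex 1.1 4.6 5.4
   vertex 1.6 4.5 1.8
  endloop
 endfacet
 facet normal -0.975 -0.129 -0.181
  outer loop
   vertex 1.3 3.4 4.2
   vertex 1.6 4.5 1.8
   vertex 1.5 0.2 5.4
  endloop
 endfacet
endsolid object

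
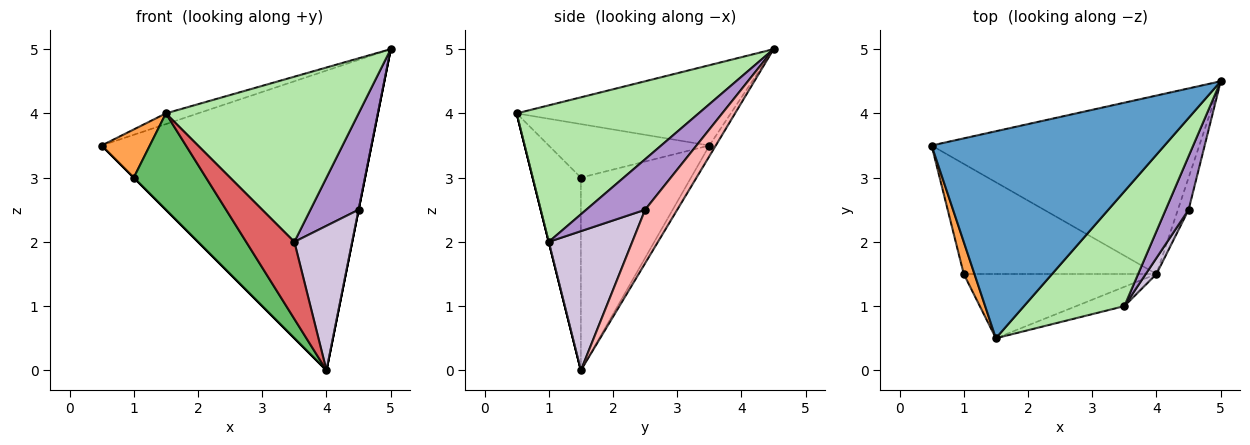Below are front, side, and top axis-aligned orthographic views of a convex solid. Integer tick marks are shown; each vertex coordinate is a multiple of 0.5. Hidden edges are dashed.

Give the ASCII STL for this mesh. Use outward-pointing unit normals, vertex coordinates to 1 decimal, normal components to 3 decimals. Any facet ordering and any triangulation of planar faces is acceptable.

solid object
 facet normal -0.326 0.049 0.944
  outer loop
   vertex 1.5 0.5 4.0
   vertex 5.0 4.5 5.0
   vertex 0.5 3.5 3.5
  endloop
 endfacet
 facet normal -0.020 0.859 -0.511
  outer loop
   vertex 4.0 1.5 0.0
   vertex 0.5 3.5 3.5
   vertex 5.0 4.5 5.0
  endloop
 endfacet
 facet normal -0.941 -0.282 0.188
  outer loop
   vertex 1.0 1.5 3.0
   vertex 1.5 0.5 4.0
   vertex 0.5 3.5 3.5
  endloop
 endfacet
 facet normal -0.707 0.000 -0.707
  outer loop
   vertex 1.0 1.5 3.0
   vertex 0.5 3.5 3.5
   vertex 4.0 1.5 0.0
  endloop
 endfacet
 facet normal -0.485 -0.728 -0.485
  outer loop
   vertex 1.0 1.5 3.0
   vertex 4.0 1.5 0.0
   vertex 1.5 0.5 4.0
  endloop
 endfacet
 facet normal 0.613 -0.649 0.451
  outer loop
   vertex 3.5 1.0 2.0
   vertex 5.0 4.5 5.0
   vertex 1.5 0.5 4.0
  endloop
 endfacet
 facet normal 0.000 -0.970 -0.243
  outer loop
   vertex 3.5 1.0 2.0
   vertex 1.5 0.5 4.0
   vertex 4.0 1.5 0.0
  endloop
 endfacet
 facet normal 0.981 0.000 -0.196
  outer loop
   vertex 4.5 2.5 2.5
   vertex 4.0 1.5 0.0
   vertex 5.0 4.5 5.0
  endloop
 endfacet
 facet normal 0.730 -0.597 0.332
  outer loop
   vertex 4.5 2.5 2.5
   vertex 5.0 4.5 5.0
   vertex 3.5 1.0 2.0
  endloop
 endfacet
 facet normal 0.821 -0.568 0.063
  outer loop
   vertex 4.5 2.5 2.5
   vertex 3.5 1.0 2.0
   vertex 4.0 1.5 0.0
  endloop
 endfacet
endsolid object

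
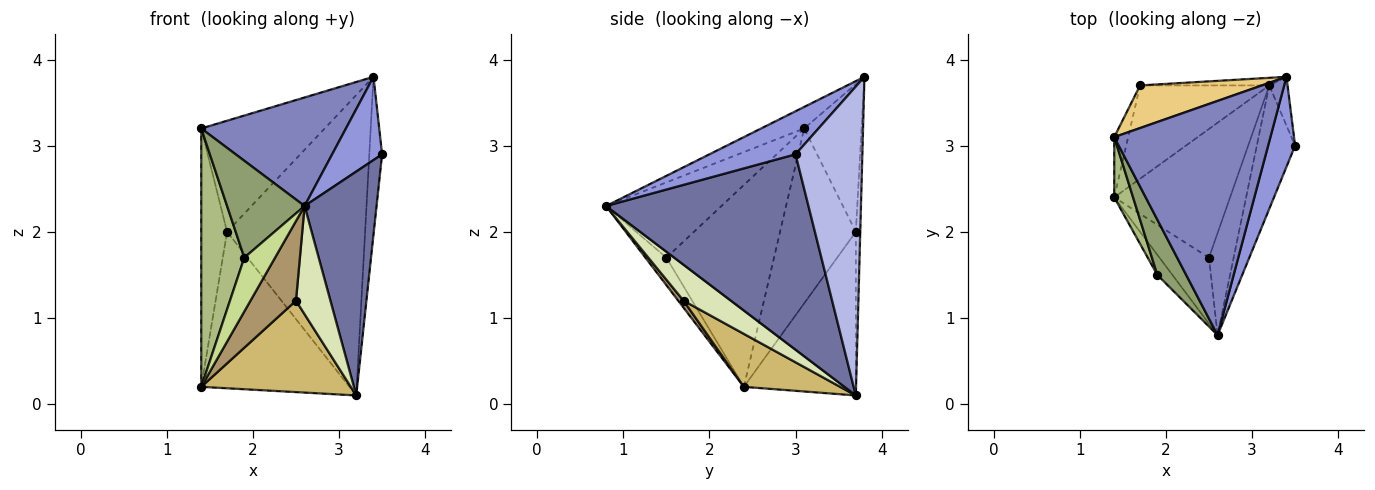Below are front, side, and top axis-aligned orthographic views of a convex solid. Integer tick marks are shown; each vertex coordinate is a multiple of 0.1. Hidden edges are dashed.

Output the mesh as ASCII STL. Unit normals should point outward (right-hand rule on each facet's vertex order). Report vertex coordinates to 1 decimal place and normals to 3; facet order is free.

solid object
 facet normal 0.927 -0.329 -0.182
  outer loop
   vertex 3.2 3.7 0.1
   vertex 3.5 3.0 2.9
   vertex 2.6 0.8 2.3
  endloop
 endfacet
 facet normal -0.124 -0.417 0.900
  outer loop
   vertex 3.4 3.8 3.8
   vertex 1.4 3.1 3.2
   vertex 2.6 0.8 2.3
  endloop
 endfacet
 facet normal 0.760 -0.441 0.477
  outer loop
   vertex 3.4 3.8 3.8
   vertex 2.6 0.8 2.3
   vertex 3.5 3.0 2.9
  endloop
 endfacet
 facet normal 0.980 0.188 -0.058
  outer loop
   vertex 3.4 3.8 3.8
   vertex 3.5 3.0 2.9
   vertex 3.2 3.7 0.1
  endloop
 endfacet
 facet normal -0.791 -0.531 0.303
  outer loop
   vertex 1.9 1.5 1.7
   vertex 2.6 0.8 2.3
   vertex 1.4 3.1 3.2
  endloop
 endfacet
 facet normal -0.925 -0.370 0.086
  outer loop
   vertex 1.9 1.5 1.7
   vertex 1.4 3.1 3.2
   vertex 1.4 2.4 0.2
  endloop
 endfacet
 facet normal -0.537 -0.790 -0.295
  outer loop
   vertex 1.9 1.5 1.7
   vertex 1.4 2.4 0.2
   vertex 2.6 0.8 2.3
  endloop
 endfacet
 facet normal 0.707 -0.514 -0.485
  outer loop
   vertex 2.5 1.7 1.2
   vertex 3.2 3.7 0.1
   vertex 2.6 0.8 2.3
  endloop
 endfacet
 facet normal 0.090 -0.767 -0.636
  outer loop
   vertex 2.5 1.7 1.2
   vertex 2.6 0.8 2.3
   vertex 1.4 2.4 0.2
  endloop
 endfacet
 facet normal 0.349 -0.542 -0.764
  outer loop
   vertex 2.5 1.7 1.2
   vertex 1.4 2.4 0.2
   vertex 3.2 3.7 0.1
  endloop
 endfacet
 facet normal -0.398 0.856 0.329
  outer loop
   vertex 1.7 3.7 2.0
   vertex 1.4 3.1 3.2
   vertex 3.4 3.8 3.8
  endloop
 endfacet
 facet normal -0.032 0.999 -0.025
  outer loop
   vertex 1.7 3.7 2.0
   vertex 3.4 3.8 3.8
   vertex 3.2 3.7 0.1
  endloop
 endfacet
 facet normal -0.944 0.322 -0.075
  outer loop
   vertex 1.7 3.7 2.0
   vertex 1.4 2.4 0.2
   vertex 1.4 3.1 3.2
  endloop
 endfacet
 facet normal -0.544 0.721 -0.430
  outer loop
   vertex 1.7 3.7 2.0
   vertex 3.2 3.7 0.1
   vertex 1.4 2.4 0.2
  endloop
 endfacet
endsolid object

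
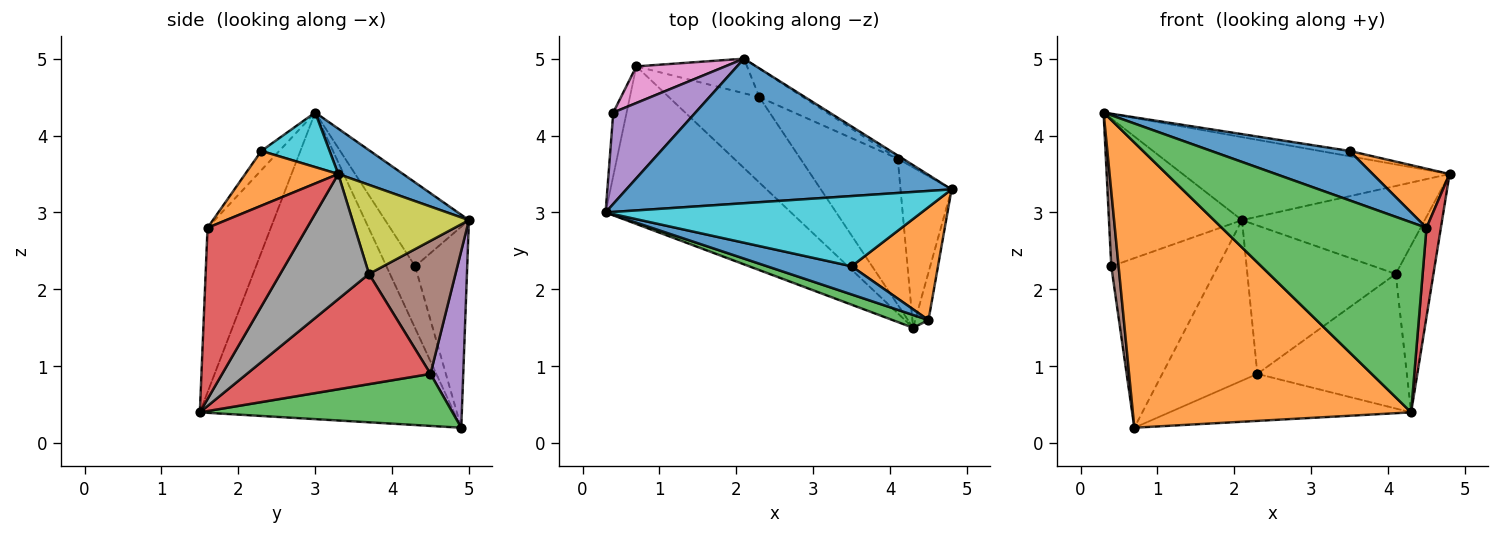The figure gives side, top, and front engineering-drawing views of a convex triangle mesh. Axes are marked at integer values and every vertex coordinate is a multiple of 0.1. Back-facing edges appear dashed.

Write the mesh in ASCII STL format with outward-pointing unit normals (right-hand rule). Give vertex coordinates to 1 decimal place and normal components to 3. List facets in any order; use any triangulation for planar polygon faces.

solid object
 facet normal 0.120 0.495 0.861
  outer loop
   vertex 2.1 5.0 2.9
   vertex 0.3 3.0 4.3
   vertex 4.8 3.3 3.5
  endloop
 endfacet
 facet normal -0.625 -0.684 -0.378
  outer loop
   vertex 0.7 4.9 0.2
   vertex 4.3 1.5 0.4
   vertex 0.3 3.0 4.3
  endloop
 endfacet
 facet normal -0.295 -0.953 0.064
  outer loop
   vertex 4.5 1.6 2.8
   vertex 0.3 3.0 4.3
   vertex 4.3 1.5 0.4
  endloop
 endfacet
 facet normal 0.987 -0.143 -0.076
  outer loop
   vertex 4.5 1.6 2.8
   vertex 4.3 1.5 0.4
   vertex 4.8 3.3 3.5
  endloop
 endfacet
 facet normal -0.472 0.750 0.464
  outer loop
   vertex 0.4 4.3 2.3
   vertex 0.3 3.0 4.3
   vertex 2.1 5.0 2.9
  endloop
 endfacet
 facet normal -0.949 -0.242 -0.205
  outer loop
   vertex 0.4 4.3 2.3
   vertex 0.7 4.9 0.2
   vertex 0.3 3.0 4.3
  endloop
 endfacet
 facet normal -0.431 0.882 0.191
  outer loop
   vertex 0.4 4.3 2.3
   vertex 2.1 5.0 2.9
   vertex 0.7 4.9 0.2
  endloop
 endfacet
 facet normal 0.862 0.366 -0.351
  outer loop
   vertex 4.1 3.7 2.2
   vertex 4.8 3.3 3.5
   vertex 4.3 1.5 0.4
  endloop
 endfacet
 facet normal 0.537 0.843 -0.030
  outer loop
   vertex 4.1 3.7 2.2
   vertex 2.1 5.0 2.9
   vertex 4.8 3.3 3.5
  endloop
 endfacet
 facet normal 0.170 0.074 0.983
  outer loop
   vertex 3.5 2.3 3.8
   vertex 4.8 3.3 3.5
   vertex 0.3 3.0 4.3
  endloop
 endfacet
 facet normal -0.112 -0.863 0.492
  outer loop
   vertex 3.5 2.3 3.8
   vertex 0.3 3.0 4.3
   vertex 4.5 1.6 2.8
  endloop
 endfacet
 facet normal 0.489 -0.404 0.773
  outer loop
   vertex 3.5 2.3 3.8
   vertex 4.5 1.6 2.8
   vertex 4.8 3.3 3.5
  endloop
 endfacet
 facet normal 0.450 0.430 -0.783
  outer loop
   vertex 2.3 4.5 0.9
   vertex 4.3 1.5 0.4
   vertex 0.7 4.9 0.2
  endloop
 endfacet
 facet normal 0.640 0.521 -0.565
  outer loop
   vertex 2.3 4.5 0.9
   vertex 4.1 3.7 2.2
   vertex 4.3 1.5 0.4
  endloop
 endfacet
 facet normal 0.319 0.926 -0.200
  outer loop
   vertex 2.3 4.5 0.9
   vertex 0.7 4.9 0.2
   vertex 2.1 5.0 2.9
  endloop
 endfacet
 facet normal 0.497 0.852 -0.163
  outer loop
   vertex 2.3 4.5 0.9
   vertex 2.1 5.0 2.9
   vertex 4.1 3.7 2.2
  endloop
 endfacet
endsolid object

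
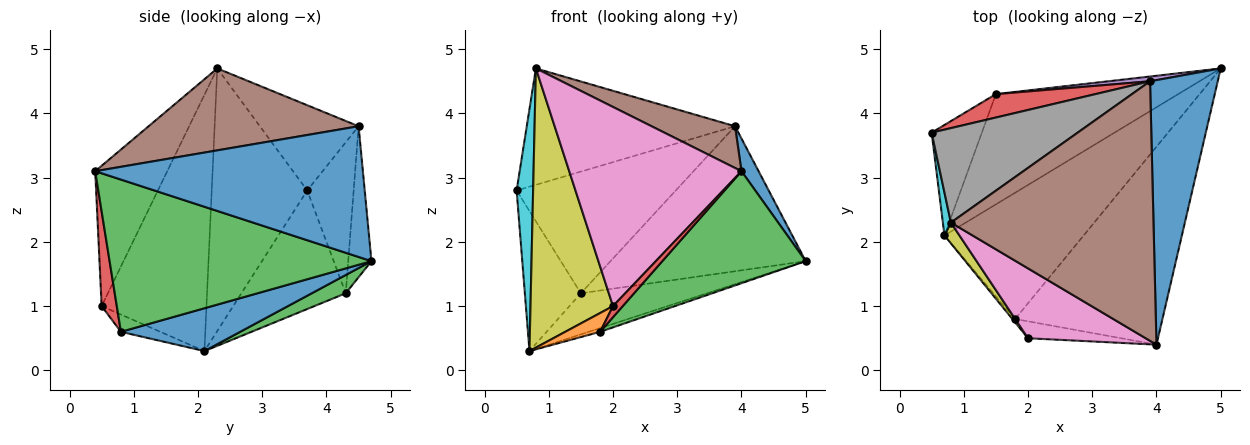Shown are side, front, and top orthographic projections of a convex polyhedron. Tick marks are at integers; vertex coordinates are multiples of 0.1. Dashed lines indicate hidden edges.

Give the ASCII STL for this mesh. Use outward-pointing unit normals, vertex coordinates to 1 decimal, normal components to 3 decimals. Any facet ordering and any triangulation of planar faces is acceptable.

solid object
 facet normal 0.887 -0.057 0.459
  outer loop
   vertex 3.9 4.5 3.8
   vertex 4.0 0.4 3.1
   vertex 5.0 4.7 1.7
  endloop
 endfacet
 facet normal -0.825 0.443 -0.350
  outer loop
   vertex 1.5 4.3 1.2
   vertex 0.7 2.1 0.3
   vertex 0.5 3.7 2.8
  endloop
 endfacet
 facet normal 0.094 0.348 -0.933
  outer loop
   vertex 1.5 4.3 1.2
   vertex 5.0 4.7 1.7
   vertex 0.7 2.1 0.3
  endloop
 endfacet
 facet normal -0.276 0.944 0.182
  outer loop
   vertex 1.5 4.3 1.2
   vertex 0.5 3.7 2.8
   vertex 3.9 4.5 3.8
  endloop
 endfacet
 facet normal -0.118 0.992 0.033
  outer loop
   vertex 1.5 4.3 1.2
   vertex 3.9 4.5 3.8
   vertex 5.0 4.7 1.7
  endloop
 endfacet
 facet normal 0.371 -0.147 0.917
  outer loop
   vertex 0.8 2.3 4.7
   vertex 4.0 0.4 3.1
   vertex 3.9 4.5 3.8
  endloop
 endfacet
 facet normal -0.367 -0.878 0.308
  outer loop
   vertex 0.8 2.3 4.7
   vertex 2.0 0.5 1.0
   vertex 4.0 0.4 3.1
  endloop
 endfacet
 facet normal -0.345 0.729 0.591
  outer loop
   vertex 0.8 2.3 4.7
   vertex 3.9 4.5 3.8
   vertex 0.5 3.7 2.8
  endloop
 endfacet
 facet normal -0.785 -0.618 0.046
  outer loop
   vertex 0.8 2.3 4.7
   vertex 0.7 2.1 0.3
   vertex 2.0 0.5 1.0
  endloop
 endfacet
 facet normal -0.985 -0.170 0.030
  outer loop
   vertex 0.8 2.3 4.7
   vertex 0.5 3.7 2.8
   vertex 0.7 2.1 0.3
  endloop
 endfacet
 facet normal 0.294 0.028 -0.955
  outer loop
   vertex 1.8 0.8 0.6
   vertex 0.7 2.1 0.3
   vertex 5.0 4.7 1.7
  endloop
 endfacet
 facet normal -0.744 -0.657 -0.121
  outer loop
   vertex 1.8 0.8 0.6
   vertex 2.0 0.5 1.0
   vertex 0.7 2.1 0.3
  endloop
 endfacet
 facet normal 0.669 -0.366 -0.647
  outer loop
   vertex 1.8 0.8 0.6
   vertex 5.0 4.7 1.7
   vertex 4.0 0.4 3.1
  endloop
 endfacet
 facet normal 0.648 -0.417 -0.637
  outer loop
   vertex 1.8 0.8 0.6
   vertex 4.0 0.4 3.1
   vertex 2.0 0.5 1.0
  endloop
 endfacet
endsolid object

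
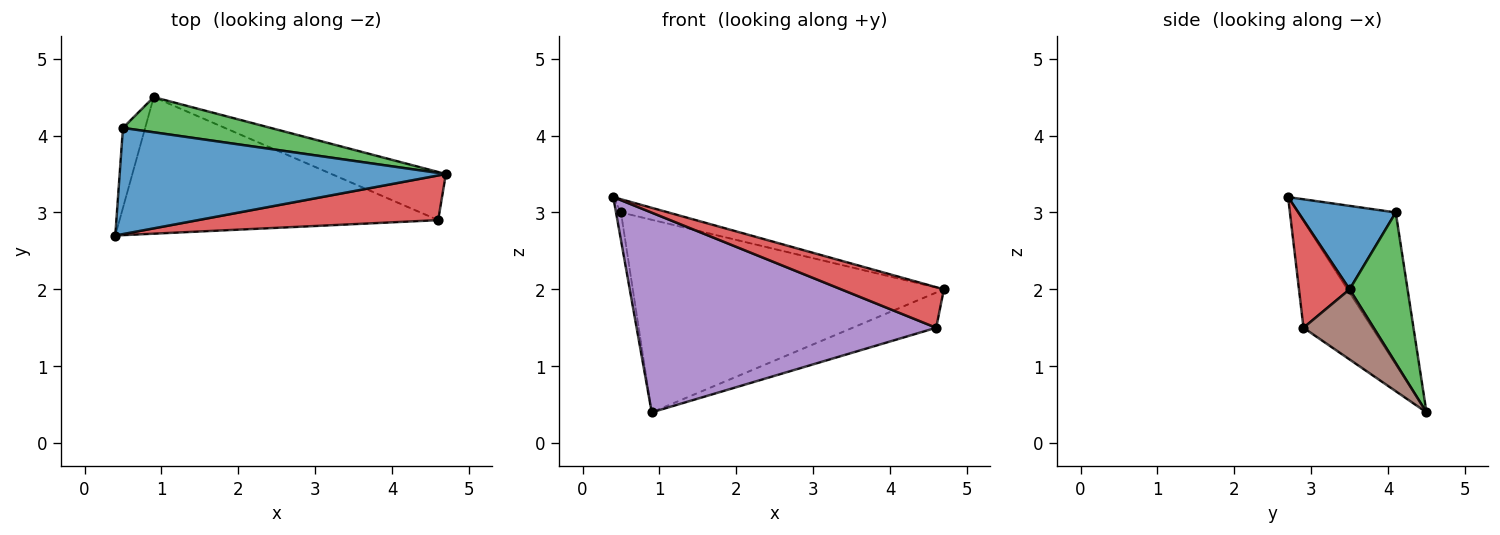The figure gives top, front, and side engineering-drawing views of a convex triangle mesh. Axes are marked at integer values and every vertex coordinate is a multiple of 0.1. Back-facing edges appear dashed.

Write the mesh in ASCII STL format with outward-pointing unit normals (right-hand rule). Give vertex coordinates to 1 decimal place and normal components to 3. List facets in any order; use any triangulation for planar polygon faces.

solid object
 facet normal 0.246 0.120 0.962
  outer loop
   vertex 0.5 4.1 3.0
   vertex 0.4 2.7 3.2
   vertex 4.7 3.5 2.0
  endloop
 endfacet
 facet normal -0.988 0.050 -0.144
  outer loop
   vertex 0.5 4.1 3.0
   vertex 0.9 4.5 0.4
   vertex 0.4 2.7 3.2
  endloop
 endfacet
 facet normal 0.180 0.968 0.177
  outer loop
   vertex 0.5 4.1 3.0
   vertex 4.7 3.5 2.0
   vertex 0.9 4.5 0.4
  endloop
 endfacet
 facet normal 0.315 -0.638 0.703
  outer loop
   vertex 4.6 2.9 1.5
   vertex 4.7 3.5 2.0
   vertex 0.4 2.7 3.2
  endloop
 endfacet
 facet normal -0.186 -0.811 -0.555
  outer loop
   vertex 4.6 2.9 1.5
   vertex 0.4 2.7 3.2
   vertex 0.9 4.5 0.4
  endloop
 endfacet
 facet normal 0.444 0.529 -0.723
  outer loop
   vertex 4.6 2.9 1.5
   vertex 0.9 4.5 0.4
   vertex 4.7 3.5 2.0
  endloop
 endfacet
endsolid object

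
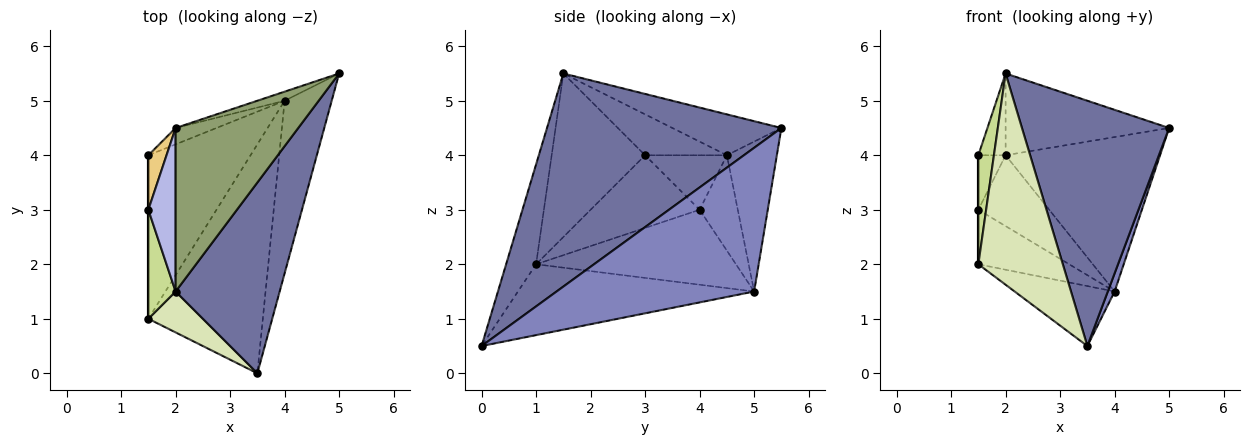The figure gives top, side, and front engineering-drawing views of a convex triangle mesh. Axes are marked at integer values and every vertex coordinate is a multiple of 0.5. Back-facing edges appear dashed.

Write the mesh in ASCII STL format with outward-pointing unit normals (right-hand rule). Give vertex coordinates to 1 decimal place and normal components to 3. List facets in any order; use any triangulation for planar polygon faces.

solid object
 facet normal 0.783 -0.491 0.382
  outer loop
   vertex 2.0 1.5 5.5
   vertex 3.5 0.0 0.5
   vertex 5.0 5.5 4.5
  endloop
 endfacet
 facet normal 0.950 -0.033 -0.311
  outer loop
   vertex 4.0 5.0 1.5
   vertex 5.0 5.5 4.5
   vertex 3.5 0.0 0.5
  endloop
 endfacet
 facet normal -0.307 0.950 -0.056
  outer loop
   vertex 2.0 4.5 4.0
   vertex 5.0 5.5 4.5
   vertex 4.0 5.0 1.5
  endloop
 endfacet
 facet normal -0.802 0.267 0.535
  outer loop
   vertex 2.0 4.5 4.0
   vertex 1.5 3.0 4.0
   vertex 2.0 1.5 5.5
  endloop
 endfacet
 facet normal -0.286 0.429 0.857
  outer loop
   vertex 2.0 4.5 4.0
   vertex 2.0 1.5 5.5
   vertex 5.0 5.5 4.5
  endloop
 endfacet
 facet normal -0.514 0.217 -0.830
  outer loop
   vertex 1.5 1.0 2.0
   vertex 4.0 5.0 1.5
   vertex 3.5 0.0 0.5
  endloop
 endfacet
 facet normal -0.973 -0.162 0.162
  outer loop
   vertex 1.5 1.0 2.0
   vertex 2.0 1.5 5.5
   vertex 1.5 3.0 4.0
  endloop
 endfacet
 facet normal -0.329 -0.927 0.179
  outer loop
   vertex 1.5 1.0 2.0
   vertex 3.5 0.0 0.5
   vertex 2.0 1.5 5.5
  endloop
 endfacet
 facet normal -0.465 0.863 -0.199
  outer loop
   vertex 1.5 4.0 3.0
   vertex 2.0 4.5 4.0
   vertex 4.0 5.0 1.5
  endloop
 endfacet
 facet normal -0.571 0.260 -0.779
  outer loop
   vertex 1.5 4.0 3.0
   vertex 4.0 5.0 1.5
   vertex 1.5 1.0 2.0
  endloop
 endfacet
 facet normal -0.905 0.302 0.302
  outer loop
   vertex 1.5 4.0 3.0
   vertex 1.5 3.0 4.0
   vertex 2.0 4.5 4.0
  endloop
 endfacet
 facet normal -1.000 0.000 0.000
  outer loop
   vertex 1.5 4.0 3.0
   vertex 1.5 1.0 2.0
   vertex 1.5 3.0 4.0
  endloop
 endfacet
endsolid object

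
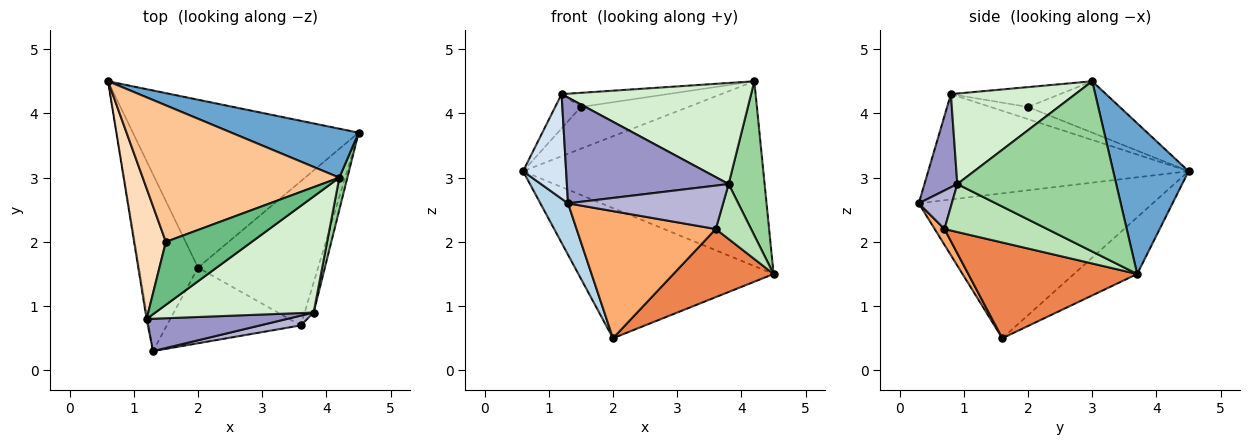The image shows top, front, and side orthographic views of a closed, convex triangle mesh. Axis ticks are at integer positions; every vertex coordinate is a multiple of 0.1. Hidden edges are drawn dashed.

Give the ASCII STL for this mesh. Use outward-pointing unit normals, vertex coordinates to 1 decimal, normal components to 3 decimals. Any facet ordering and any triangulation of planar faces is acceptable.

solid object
 facet normal 0.290 0.925 0.245
  outer loop
   vertex 4.2 3.0 4.5
   vertex 4.5 3.7 1.5
   vertex 0.6 4.5 3.1
  endloop
 endfacet
 facet normal -0.195 0.601 -0.775
  outer loop
   vertex 2.0 1.6 0.5
   vertex 0.6 4.5 3.1
   vertex 4.5 3.7 1.5
  endloop
 endfacet
 facet normal -0.921 -0.109 -0.374
  outer loop
   vertex 2.0 1.6 0.5
   vertex 1.3 0.3 2.6
   vertex 0.6 4.5 3.1
  endloop
 endfacet
 facet normal -0.987 -0.163 -0.010
  outer loop
   vertex 1.2 0.8 4.3
   vertex 0.6 4.5 3.1
   vertex 1.3 0.3 2.6
  endloop
 endfacet
 facet normal 0.585 -0.347 -0.734
  outer loop
   vertex 3.6 0.7 2.2
   vertex 2.0 1.6 0.5
   vertex 4.5 3.7 1.5
  endloop
 endfacet
 facet normal 0.060 -0.858 -0.511
  outer loop
   vertex 3.6 0.7 2.2
   vertex 1.3 0.3 2.6
   vertex 2.0 1.6 0.5
  endloop
 endfacet
 facet normal -0.243 0.284 0.928
  outer loop
   vertex 1.5 2.0 4.1
   vertex 4.2 3.0 4.5
   vertex 0.6 4.5 3.1
  endloop
 endfacet
 facet normal -0.347 0.238 0.907
  outer loop
   vertex 1.5 2.0 4.1
   vertex 0.6 4.5 3.1
   vertex 1.2 0.8 4.3
  endloop
 endfacet
 facet normal -0.220 0.214 0.952
  outer loop
   vertex 1.5 2.0 4.1
   vertex 1.2 0.8 4.3
   vertex 4.2 3.0 4.5
  endloop
 endfacet
 facet normal 0.974 -0.221 0.046
  outer loop
   vertex 3.8 0.9 2.9
   vertex 4.5 3.7 1.5
   vertex 4.2 3.0 4.5
  endloop
 endfacet
 facet normal 0.931 -0.320 -0.175
  outer loop
   vertex 3.8 0.9 2.9
   vertex 3.6 0.7 2.2
   vertex 4.5 3.7 1.5
  endloop
 endfacet
 facet normal 0.396 -0.603 0.692
  outer loop
   vertex 3.8 0.9 2.9
   vertex 4.2 3.0 4.5
   vertex 1.2 0.8 4.3
  endloop
 endfacet
 facet normal 0.191 -0.939 0.287
  outer loop
   vertex 3.8 0.9 2.9
   vertex 1.2 0.8 4.3
   vertex 1.3 0.3 2.6
  endloop
 endfacet
 facet normal 0.203 -0.955 0.215
  outer loop
   vertex 3.8 0.9 2.9
   vertex 1.3 0.3 2.6
   vertex 3.6 0.7 2.2
  endloop
 endfacet
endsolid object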